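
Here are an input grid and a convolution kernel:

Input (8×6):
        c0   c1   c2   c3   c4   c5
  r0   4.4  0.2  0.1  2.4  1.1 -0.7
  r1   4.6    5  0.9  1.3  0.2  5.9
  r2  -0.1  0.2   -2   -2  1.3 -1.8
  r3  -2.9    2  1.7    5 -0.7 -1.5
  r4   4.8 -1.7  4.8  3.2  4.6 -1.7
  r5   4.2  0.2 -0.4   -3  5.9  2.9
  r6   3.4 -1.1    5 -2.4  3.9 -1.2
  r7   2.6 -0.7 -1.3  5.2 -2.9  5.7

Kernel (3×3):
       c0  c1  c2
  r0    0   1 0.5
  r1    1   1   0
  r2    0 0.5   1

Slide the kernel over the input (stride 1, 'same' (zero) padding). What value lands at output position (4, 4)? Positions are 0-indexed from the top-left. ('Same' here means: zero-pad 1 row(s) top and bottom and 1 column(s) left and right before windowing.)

12.2

The receptive field on the zero-padded input at this output position is [5 -0.7 -1.5 / 3.2 4.6 -1.7 / -3 5.9 2.9]. Elementwise product with the kernel and sum: -0.7·1 + -1.5·0.5 + 3.2·1 + 4.6·1 + 5.9·0.5 + 2.9·1.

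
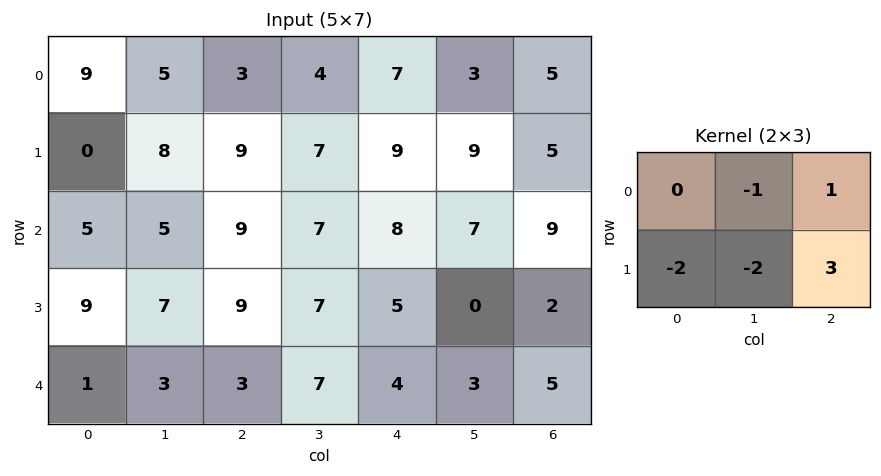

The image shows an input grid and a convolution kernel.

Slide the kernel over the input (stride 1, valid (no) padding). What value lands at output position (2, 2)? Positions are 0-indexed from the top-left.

-16

The receptive field on the input at this output position is [9 7 8 / 9 7 5]. Elementwise product with the kernel and sum: 7·-1 + 8·1 + 9·-2 + 7·-2 + 5·3.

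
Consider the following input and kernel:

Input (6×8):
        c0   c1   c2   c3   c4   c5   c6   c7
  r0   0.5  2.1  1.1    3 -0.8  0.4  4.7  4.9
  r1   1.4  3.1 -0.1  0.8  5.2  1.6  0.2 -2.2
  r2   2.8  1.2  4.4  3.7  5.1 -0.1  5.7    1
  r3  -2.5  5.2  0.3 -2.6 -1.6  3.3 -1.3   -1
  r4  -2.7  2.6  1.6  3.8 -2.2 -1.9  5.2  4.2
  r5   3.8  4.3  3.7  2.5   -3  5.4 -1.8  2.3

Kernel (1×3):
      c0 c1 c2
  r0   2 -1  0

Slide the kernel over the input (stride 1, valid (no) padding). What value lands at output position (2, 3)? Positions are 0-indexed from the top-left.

2.3

The receptive field on the input at this output position is [3.7 5.1 -0.1]. Elementwise product with the kernel and sum: 3.7·2 + 5.1·-1.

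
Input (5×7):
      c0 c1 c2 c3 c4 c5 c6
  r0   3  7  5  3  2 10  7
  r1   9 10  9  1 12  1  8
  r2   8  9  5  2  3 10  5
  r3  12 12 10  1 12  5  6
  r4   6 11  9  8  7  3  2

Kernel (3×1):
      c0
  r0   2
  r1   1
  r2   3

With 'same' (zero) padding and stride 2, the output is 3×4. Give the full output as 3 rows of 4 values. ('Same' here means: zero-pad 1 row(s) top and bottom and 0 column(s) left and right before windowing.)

Output[0,0]: The receptive field on the zero-padded input at this output position is [0 / 3 / 9]. Elementwise product with the kernel and sum: 0·2 + 3·1 + 9·3.

30 32 38 31
62 53 63 39
30 29 31 14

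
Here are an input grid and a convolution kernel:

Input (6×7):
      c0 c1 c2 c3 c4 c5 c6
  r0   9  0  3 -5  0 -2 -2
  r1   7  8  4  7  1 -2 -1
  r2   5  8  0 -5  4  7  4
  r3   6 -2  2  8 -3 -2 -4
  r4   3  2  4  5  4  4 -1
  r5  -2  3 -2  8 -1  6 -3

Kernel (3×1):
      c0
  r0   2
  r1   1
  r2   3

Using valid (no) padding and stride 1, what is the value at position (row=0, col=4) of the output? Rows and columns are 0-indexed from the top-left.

13

The receptive field on the input at this output position is [0 / 1 / 4]. Elementwise product with the kernel and sum: 0·2 + 1·1 + 4·3.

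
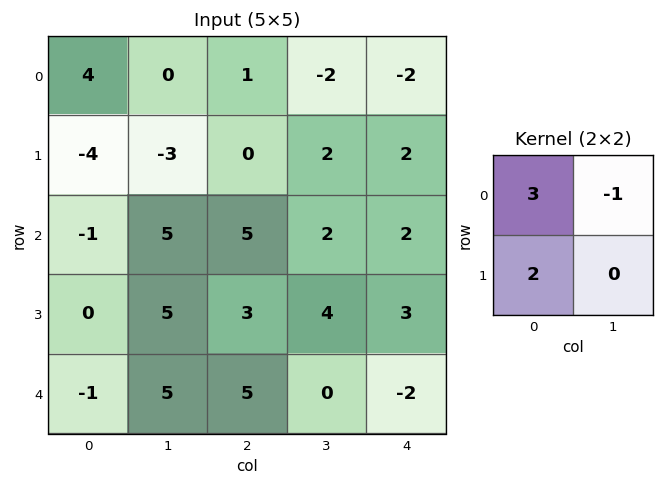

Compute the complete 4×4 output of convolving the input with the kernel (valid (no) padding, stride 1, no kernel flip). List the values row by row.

4 -7 5 0
-11 1 8 8
-8 20 19 12
-7 22 15 9

Output[0,0]: The receptive field on the input at this output position is [4 0 / -4 -3]. Elementwise product with the kernel and sum: 4·3 + 0·-1 + -4·2.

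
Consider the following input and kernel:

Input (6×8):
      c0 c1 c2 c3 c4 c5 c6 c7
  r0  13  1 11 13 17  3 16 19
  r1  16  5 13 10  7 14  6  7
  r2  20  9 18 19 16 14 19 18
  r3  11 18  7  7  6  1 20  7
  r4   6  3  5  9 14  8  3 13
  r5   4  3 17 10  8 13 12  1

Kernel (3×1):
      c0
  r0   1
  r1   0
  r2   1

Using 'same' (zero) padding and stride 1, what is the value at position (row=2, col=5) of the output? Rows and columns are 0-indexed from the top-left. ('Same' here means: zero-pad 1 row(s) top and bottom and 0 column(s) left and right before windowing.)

The receptive field on the zero-padded input at this output position is [14 / 14 / 1]. Elementwise product with the kernel and sum: 14·1 + 1·1.

15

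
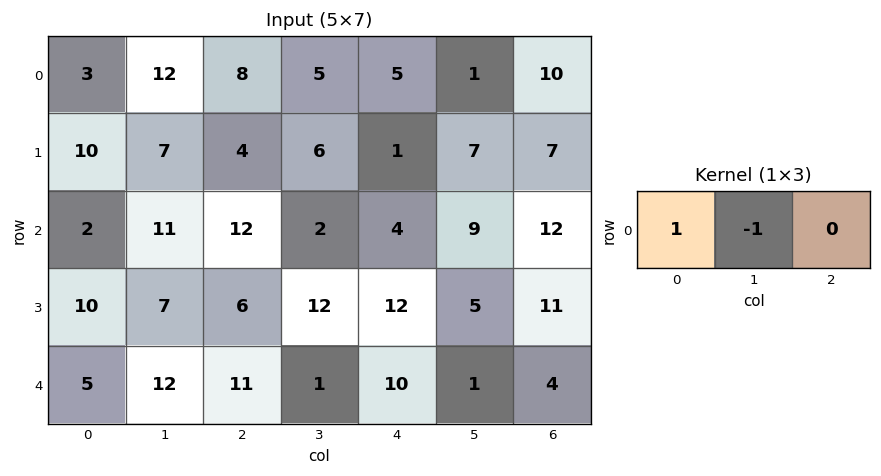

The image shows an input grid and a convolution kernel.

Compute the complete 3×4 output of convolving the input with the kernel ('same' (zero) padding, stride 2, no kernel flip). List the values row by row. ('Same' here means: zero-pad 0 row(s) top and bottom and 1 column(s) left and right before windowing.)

Output[0,0]: The receptive field on the zero-padded input at this output position is [0 3 12]. Elementwise product with the kernel and sum: 0·1 + 3·-1.
Output[0,1]: The receptive field on the zero-padded input at this output position is [12 8 5]. Elementwise product with the kernel and sum: 12·1 + 8·-1.

-3 4 0 -9
-2 -1 -2 -3
-5 1 -9 -3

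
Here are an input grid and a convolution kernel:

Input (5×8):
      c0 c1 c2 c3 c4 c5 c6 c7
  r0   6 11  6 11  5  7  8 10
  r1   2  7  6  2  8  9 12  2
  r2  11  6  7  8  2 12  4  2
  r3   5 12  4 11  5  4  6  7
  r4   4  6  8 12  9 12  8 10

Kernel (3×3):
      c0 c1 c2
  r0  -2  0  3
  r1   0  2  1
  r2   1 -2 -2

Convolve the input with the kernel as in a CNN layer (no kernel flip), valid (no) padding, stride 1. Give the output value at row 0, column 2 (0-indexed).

2

The receptive field on the input at this output position is [6 11 5 / 6 2 8 / 7 8 2]. Elementwise product with the kernel and sum: 6·-2 + 5·3 + 2·2 + 8·1 + 7·1 + 8·-2 + 2·-2.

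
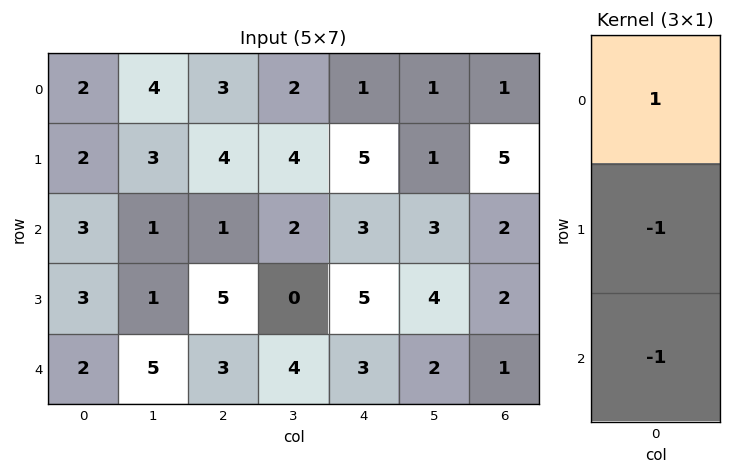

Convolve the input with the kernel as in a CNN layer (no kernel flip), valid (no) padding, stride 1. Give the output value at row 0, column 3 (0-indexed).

-4

The receptive field on the input at this output position is [2 / 4 / 2]. Elementwise product with the kernel and sum: 2·1 + 4·-1 + 2·-1.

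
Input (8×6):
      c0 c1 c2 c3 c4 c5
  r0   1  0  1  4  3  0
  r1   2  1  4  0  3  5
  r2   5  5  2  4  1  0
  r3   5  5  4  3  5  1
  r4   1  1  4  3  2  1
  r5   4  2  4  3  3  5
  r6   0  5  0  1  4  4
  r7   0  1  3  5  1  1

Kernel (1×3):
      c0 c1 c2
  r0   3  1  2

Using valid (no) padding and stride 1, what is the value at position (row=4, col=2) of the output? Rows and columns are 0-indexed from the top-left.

The receptive field on the input at this output position is [4 3 2]. Elementwise product with the kernel and sum: 4·3 + 3·1 + 2·2.

19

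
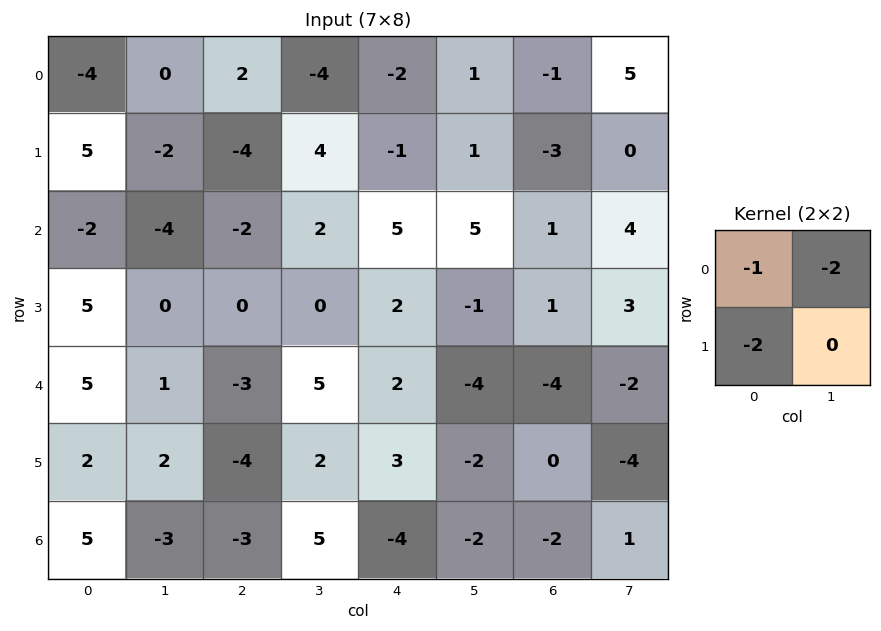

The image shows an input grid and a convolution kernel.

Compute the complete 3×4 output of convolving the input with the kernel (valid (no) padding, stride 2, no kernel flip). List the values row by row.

-6 14 2 -3
0 -2 -19 -11
-11 1 0 8

Output[0,0]: The receptive field on the input at this output position is [-4 0 / 5 -2]. Elementwise product with the kernel and sum: -4·-1 + 0·-2 + 5·-2.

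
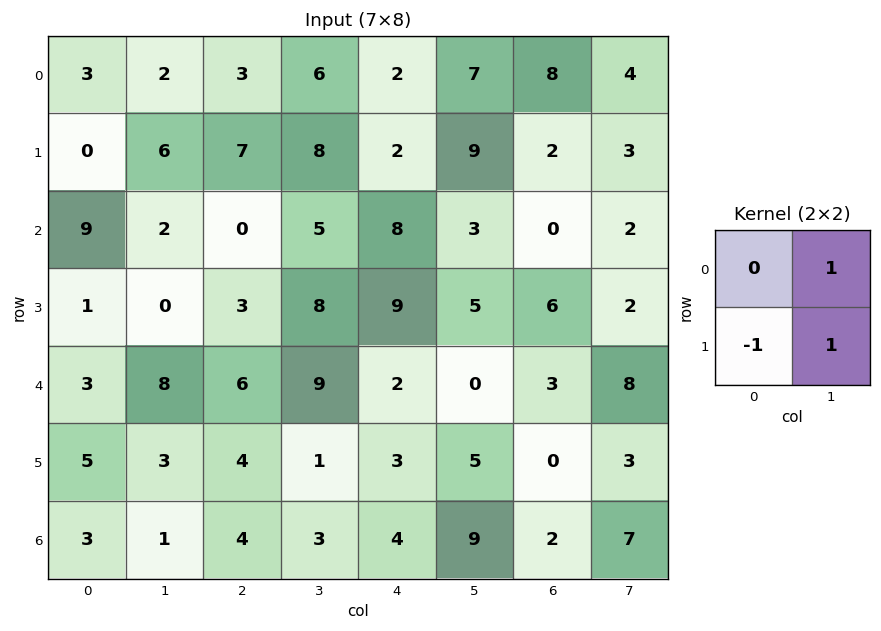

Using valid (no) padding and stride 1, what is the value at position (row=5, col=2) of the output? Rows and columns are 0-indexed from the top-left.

0

The receptive field on the input at this output position is [4 1 / 4 3]. Elementwise product with the kernel and sum: 1·1 + 4·-1 + 3·1.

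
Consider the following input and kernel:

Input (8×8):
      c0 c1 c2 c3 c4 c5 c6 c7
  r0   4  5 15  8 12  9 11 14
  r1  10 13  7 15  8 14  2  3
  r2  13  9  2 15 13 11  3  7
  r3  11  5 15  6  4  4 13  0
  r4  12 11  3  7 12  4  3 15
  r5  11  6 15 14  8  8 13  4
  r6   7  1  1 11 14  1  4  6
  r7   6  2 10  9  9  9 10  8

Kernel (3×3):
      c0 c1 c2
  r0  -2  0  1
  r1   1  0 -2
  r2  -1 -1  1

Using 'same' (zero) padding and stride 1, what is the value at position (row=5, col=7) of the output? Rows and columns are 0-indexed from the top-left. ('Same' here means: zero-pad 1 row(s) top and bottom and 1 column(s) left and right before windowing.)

-3

The receptive field on the zero-padded input at this output position is [3 15 0 / 13 4 0 / 4 6 0]. Elementwise product with the kernel and sum: 3·-2 + 0·1 + 13·1 + 0·-2 + 4·-1 + 6·-1 + 0·1.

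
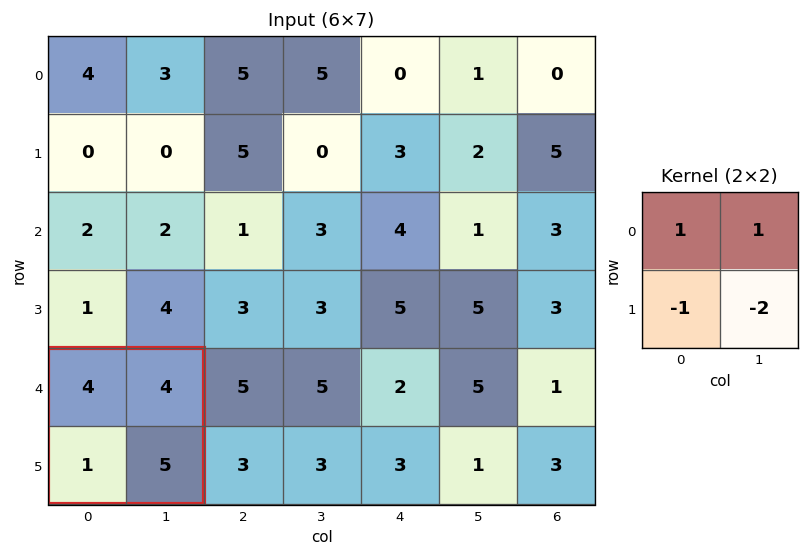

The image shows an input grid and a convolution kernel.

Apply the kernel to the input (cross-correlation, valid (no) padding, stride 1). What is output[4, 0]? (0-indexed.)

-3

The receptive field on the input at this output position is [4 4 / 1 5]. Elementwise product with the kernel and sum: 4·1 + 4·1 + 1·-1 + 5·-2.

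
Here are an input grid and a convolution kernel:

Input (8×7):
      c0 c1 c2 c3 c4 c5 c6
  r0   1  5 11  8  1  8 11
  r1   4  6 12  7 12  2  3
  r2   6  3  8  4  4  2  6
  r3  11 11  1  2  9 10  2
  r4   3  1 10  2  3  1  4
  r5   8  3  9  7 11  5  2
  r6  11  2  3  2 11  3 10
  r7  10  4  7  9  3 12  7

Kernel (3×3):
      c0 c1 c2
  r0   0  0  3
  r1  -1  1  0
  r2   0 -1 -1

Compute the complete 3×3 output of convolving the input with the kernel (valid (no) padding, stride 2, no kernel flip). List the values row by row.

Output[0,0]: The receptive field on the input at this output position is [1 5 11 / 4 6 12 / 6 3 8]. Elementwise product with the kernel and sum: 11·3 + 4·-1 + 6·1 + 3·-1 + 8·-1.
Output[0,1]: The receptive field on the input at this output position is [11 8 1 / 12 7 12 / 8 4 4]. Elementwise product with the kernel and sum: 1·3 + 12·-1 + 7·1 + 4·-1 + 4·-1.

24 -10 15
13 8 14
20 -6 -7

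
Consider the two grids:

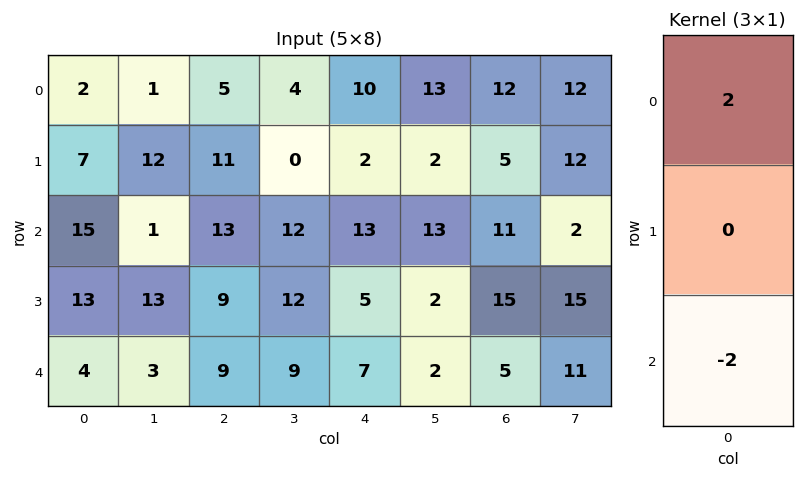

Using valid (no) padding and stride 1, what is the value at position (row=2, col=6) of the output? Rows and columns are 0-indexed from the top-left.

The receptive field on the input at this output position is [11 / 15 / 5]. Elementwise product with the kernel and sum: 11·2 + 5·-2.

12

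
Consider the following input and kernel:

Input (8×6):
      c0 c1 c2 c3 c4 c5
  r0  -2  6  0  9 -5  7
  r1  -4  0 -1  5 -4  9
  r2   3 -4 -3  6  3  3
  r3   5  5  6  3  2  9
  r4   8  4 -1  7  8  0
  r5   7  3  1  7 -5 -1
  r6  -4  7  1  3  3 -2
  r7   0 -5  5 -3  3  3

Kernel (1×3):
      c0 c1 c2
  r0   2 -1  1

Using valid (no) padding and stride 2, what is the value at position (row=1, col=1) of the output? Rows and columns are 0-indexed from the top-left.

The receptive field on the input at this output position is [-3 6 3]. Elementwise product with the kernel and sum: -3·2 + 6·-1 + 3·1.

-9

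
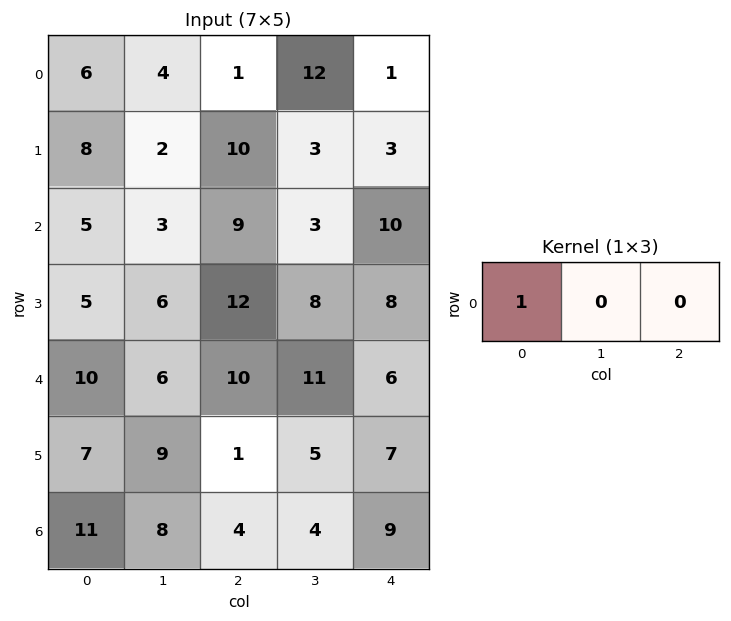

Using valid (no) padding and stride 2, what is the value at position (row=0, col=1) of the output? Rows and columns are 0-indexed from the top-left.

1

The receptive field on the input at this output position is [1 12 1]. Elementwise product with the kernel and sum: 1·1.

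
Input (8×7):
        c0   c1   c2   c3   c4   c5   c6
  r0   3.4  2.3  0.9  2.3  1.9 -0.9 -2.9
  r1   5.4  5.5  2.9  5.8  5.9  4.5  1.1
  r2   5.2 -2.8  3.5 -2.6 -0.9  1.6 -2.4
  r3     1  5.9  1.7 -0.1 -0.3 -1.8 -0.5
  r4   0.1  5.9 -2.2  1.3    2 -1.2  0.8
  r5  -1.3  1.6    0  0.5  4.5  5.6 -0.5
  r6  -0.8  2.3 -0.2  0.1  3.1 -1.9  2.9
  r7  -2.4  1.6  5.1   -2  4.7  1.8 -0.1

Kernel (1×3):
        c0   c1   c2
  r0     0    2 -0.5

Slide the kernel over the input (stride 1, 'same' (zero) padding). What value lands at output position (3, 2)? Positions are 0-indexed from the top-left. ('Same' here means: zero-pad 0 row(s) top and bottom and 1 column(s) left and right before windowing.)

The receptive field on the zero-padded input at this output position is [5.9 1.7 -0.1]. Elementwise product with the kernel and sum: 1.7·2 + -0.1·-0.5.

3.45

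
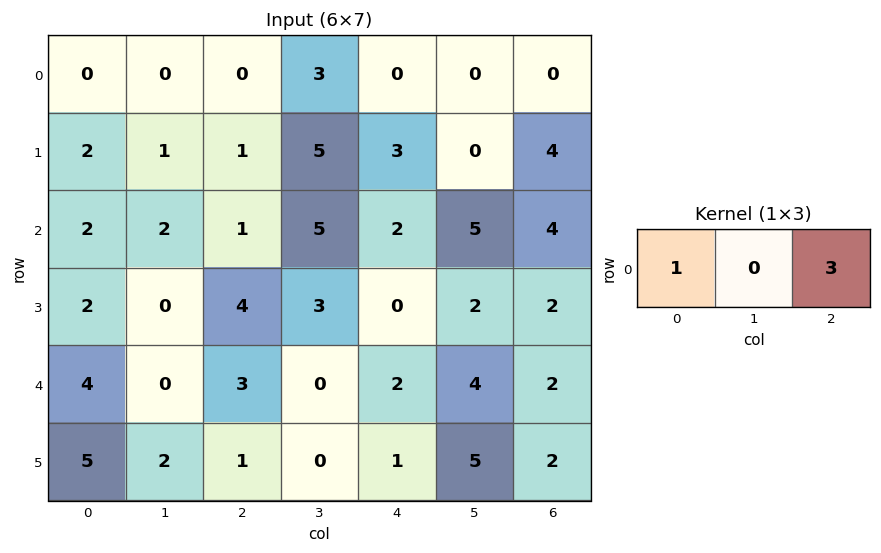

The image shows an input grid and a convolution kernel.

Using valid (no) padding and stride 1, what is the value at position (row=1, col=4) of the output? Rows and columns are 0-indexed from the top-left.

The receptive field on the input at this output position is [3 0 4]. Elementwise product with the kernel and sum: 3·1 + 4·3.

15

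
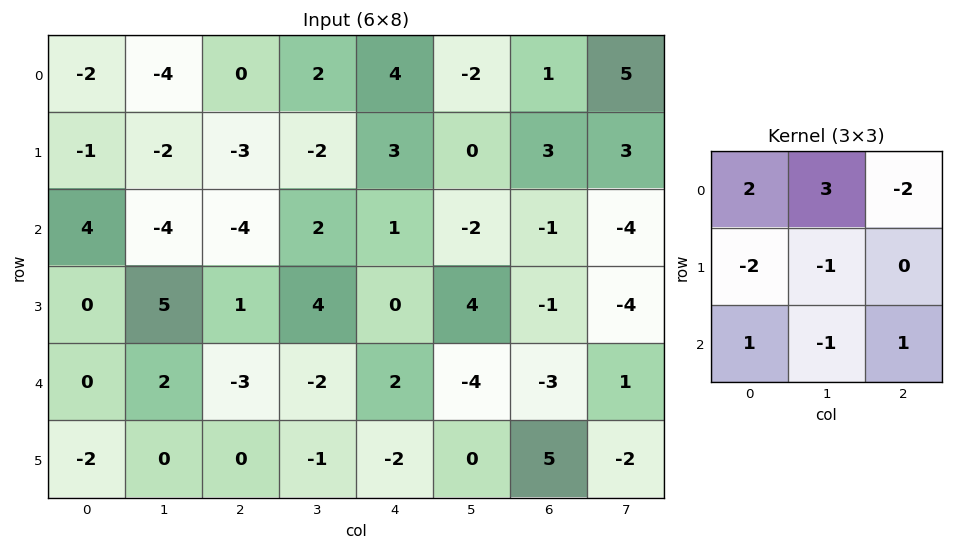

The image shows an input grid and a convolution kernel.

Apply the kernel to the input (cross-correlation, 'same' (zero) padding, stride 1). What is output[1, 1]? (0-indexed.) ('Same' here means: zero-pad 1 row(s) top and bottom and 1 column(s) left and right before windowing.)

-8

The receptive field on the zero-padded input at this output position is [-2 -4 0 / -1 -2 -3 / 4 -4 -4]. Elementwise product with the kernel and sum: -2·2 + -4·3 + 0·-2 + -1·-2 + -2·-1 + 4·1 + -4·-1 + -4·1.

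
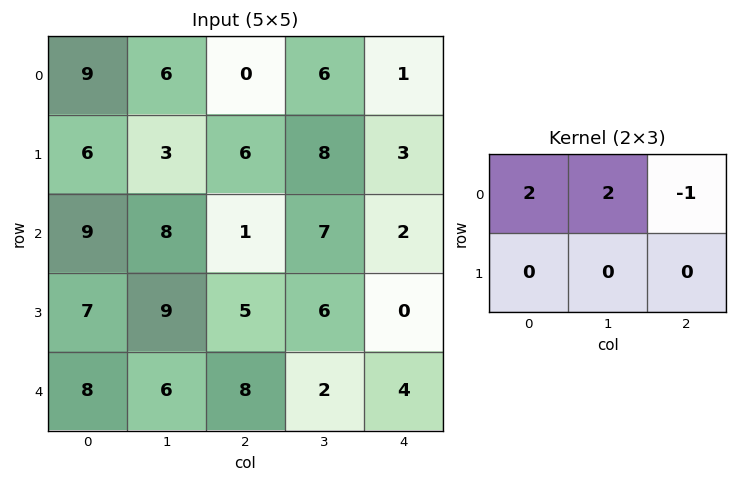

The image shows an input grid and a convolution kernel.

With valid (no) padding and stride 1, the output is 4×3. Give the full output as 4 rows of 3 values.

30 6 11
12 10 25
33 11 14
27 22 22

Output[0,0]: The receptive field on the input at this output position is [9 6 0 / 6 3 6]. Elementwise product with the kernel and sum: 9·2 + 6·2 + 0·-1.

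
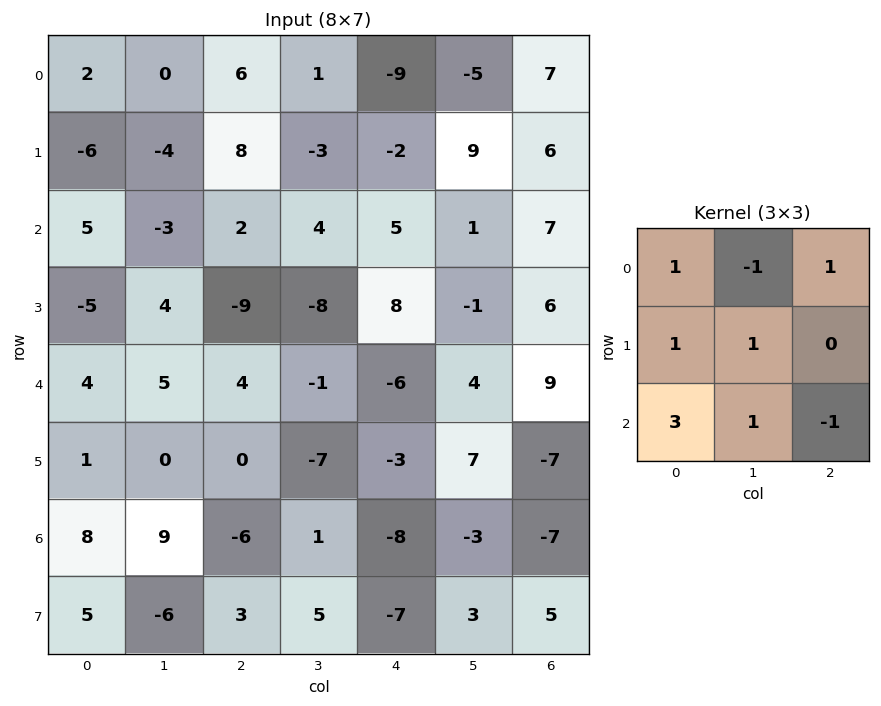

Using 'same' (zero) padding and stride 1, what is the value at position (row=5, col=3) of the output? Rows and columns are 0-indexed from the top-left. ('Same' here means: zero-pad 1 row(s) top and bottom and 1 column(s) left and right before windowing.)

-17

The receptive field on the zero-padded input at this output position is [4 -1 -6 / 0 -7 -3 / -6 1 -8]. Elementwise product with the kernel and sum: 4·1 + -1·-1 + -6·1 + 0·1 + -7·1 + -6·3 + 1·1 + -8·-1.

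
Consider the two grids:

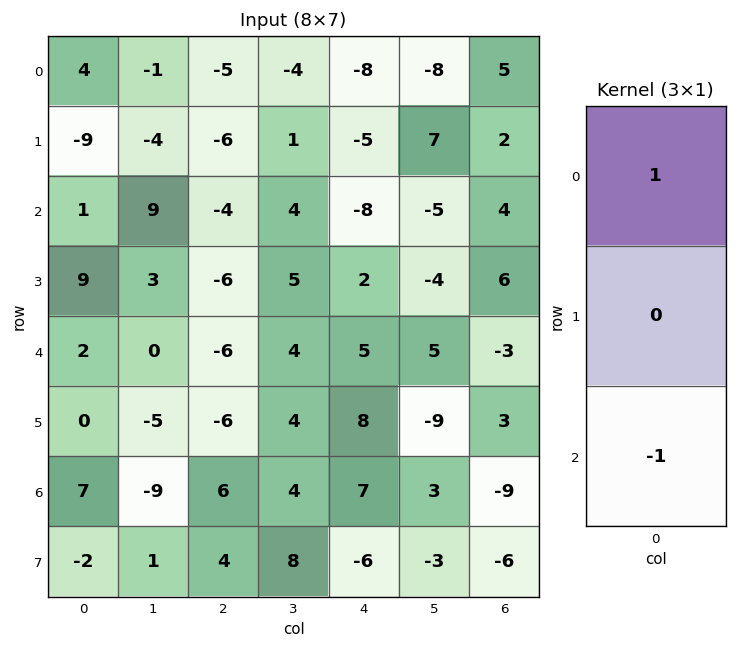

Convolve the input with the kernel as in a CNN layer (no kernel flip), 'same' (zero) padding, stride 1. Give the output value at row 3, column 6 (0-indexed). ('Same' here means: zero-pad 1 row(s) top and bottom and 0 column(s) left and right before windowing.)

The receptive field on the zero-padded input at this output position is [4 / 6 / -3]. Elementwise product with the kernel and sum: 4·1 + -3·-1.

7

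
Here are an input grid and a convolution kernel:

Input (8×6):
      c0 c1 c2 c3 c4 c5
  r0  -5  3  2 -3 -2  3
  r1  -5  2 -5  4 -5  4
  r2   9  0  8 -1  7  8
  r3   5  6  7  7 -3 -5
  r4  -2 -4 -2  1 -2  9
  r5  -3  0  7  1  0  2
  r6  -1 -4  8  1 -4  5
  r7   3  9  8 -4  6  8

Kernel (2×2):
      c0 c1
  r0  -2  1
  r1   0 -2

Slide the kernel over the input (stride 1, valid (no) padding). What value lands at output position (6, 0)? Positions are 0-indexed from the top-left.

-20

The receptive field on the input at this output position is [-1 -4 / 3 9]. Elementwise product with the kernel and sum: -1·-2 + -4·1 + 9·-2.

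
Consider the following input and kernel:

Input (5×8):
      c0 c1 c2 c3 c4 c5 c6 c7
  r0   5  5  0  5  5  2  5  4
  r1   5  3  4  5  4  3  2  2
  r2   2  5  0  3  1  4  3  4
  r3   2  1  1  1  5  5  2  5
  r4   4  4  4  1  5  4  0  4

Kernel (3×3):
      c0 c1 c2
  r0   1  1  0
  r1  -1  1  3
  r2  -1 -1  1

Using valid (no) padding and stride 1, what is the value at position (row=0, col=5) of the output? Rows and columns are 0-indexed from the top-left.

The receptive field on the input at this output position is [2 5 4 / 3 2 2 / 4 3 4]. Elementwise product with the kernel and sum: 2·1 + 5·1 + 3·-1 + 2·1 + 2·3 + 4·-1 + 3·-1 + 4·1.

9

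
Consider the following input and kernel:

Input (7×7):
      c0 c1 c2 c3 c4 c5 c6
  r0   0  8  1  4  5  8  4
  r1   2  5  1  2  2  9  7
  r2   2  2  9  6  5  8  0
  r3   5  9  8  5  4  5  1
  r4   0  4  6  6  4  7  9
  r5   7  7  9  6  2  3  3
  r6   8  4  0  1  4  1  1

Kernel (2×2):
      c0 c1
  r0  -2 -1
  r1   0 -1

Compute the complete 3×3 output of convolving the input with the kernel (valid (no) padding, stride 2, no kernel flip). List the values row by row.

-13 -8 -27
-15 -29 -23
-11 -24 -18

Output[0,0]: The receptive field on the input at this output position is [0 8 / 2 5]. Elementwise product with the kernel and sum: 0·-2 + 8·-1 + 5·-1.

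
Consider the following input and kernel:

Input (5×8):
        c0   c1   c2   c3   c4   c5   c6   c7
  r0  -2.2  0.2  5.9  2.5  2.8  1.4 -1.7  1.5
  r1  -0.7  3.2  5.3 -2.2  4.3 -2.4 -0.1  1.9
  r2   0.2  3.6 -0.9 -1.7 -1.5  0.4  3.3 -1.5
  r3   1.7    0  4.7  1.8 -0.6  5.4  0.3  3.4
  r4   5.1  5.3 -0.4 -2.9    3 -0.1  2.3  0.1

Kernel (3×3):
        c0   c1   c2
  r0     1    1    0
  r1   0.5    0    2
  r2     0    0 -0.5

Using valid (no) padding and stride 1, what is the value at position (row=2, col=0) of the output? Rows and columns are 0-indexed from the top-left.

The receptive field on the input at this output position is [0.2 3.6 -0.9 / 1.7 0 4.7 / 5.1 5.3 -0.4]. Elementwise product with the kernel and sum: 0.2·1 + 3.6·1 + 1.7·0.5 + 4.7·2 + -0.4·-0.5.

14.25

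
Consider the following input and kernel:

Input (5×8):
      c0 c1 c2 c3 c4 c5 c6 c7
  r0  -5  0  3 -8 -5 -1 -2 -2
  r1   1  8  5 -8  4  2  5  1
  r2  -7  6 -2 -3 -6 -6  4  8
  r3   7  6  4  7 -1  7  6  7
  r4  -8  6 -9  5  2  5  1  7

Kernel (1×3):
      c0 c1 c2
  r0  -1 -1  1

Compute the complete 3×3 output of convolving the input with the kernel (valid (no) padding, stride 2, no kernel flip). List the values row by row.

Output[0,0]: The receptive field on the input at this output position is [-5 0 3]. Elementwise product with the kernel and sum: -5·-1 + 0·-1 + 3·1.

8 0 4
-1 -1 16
-7 6 -6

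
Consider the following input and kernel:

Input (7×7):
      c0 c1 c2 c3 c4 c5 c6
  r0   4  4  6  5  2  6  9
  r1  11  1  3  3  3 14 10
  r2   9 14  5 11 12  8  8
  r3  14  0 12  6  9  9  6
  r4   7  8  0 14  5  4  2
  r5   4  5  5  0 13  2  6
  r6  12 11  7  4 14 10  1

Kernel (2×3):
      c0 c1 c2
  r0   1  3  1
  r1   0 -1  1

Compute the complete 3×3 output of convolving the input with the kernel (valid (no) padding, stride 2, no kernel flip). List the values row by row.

Output[0,0]: The receptive field on the input at this output position is [4 4 6 / 11 1 3]. Elementwise product with the kernel and sum: 4·1 + 4·3 + 6·1 + 1·-1 + 3·1.

24 23 25
68 53 41
31 60 23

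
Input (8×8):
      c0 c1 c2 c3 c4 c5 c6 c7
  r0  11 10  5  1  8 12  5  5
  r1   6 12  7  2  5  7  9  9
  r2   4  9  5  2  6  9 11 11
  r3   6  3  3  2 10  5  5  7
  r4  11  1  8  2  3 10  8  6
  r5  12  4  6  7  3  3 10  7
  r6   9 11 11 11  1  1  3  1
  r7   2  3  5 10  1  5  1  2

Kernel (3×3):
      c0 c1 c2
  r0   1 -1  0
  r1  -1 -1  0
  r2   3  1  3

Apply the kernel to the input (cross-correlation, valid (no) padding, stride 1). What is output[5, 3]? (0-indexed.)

The receptive field on the input at this output position is [7 3 3 / 11 1 1 / 10 1 5]. Elementwise product with the kernel and sum: 7·1 + 3·-1 + 11·-1 + 1·-1 + 10·3 + 1·1 + 5·3.

38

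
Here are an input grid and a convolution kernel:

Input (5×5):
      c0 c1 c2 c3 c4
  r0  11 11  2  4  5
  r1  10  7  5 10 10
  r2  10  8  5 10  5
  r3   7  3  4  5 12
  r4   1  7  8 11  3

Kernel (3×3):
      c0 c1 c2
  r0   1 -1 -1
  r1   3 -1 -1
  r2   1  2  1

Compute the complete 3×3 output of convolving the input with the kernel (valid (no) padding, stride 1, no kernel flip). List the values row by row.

Output[0,0]: The receptive field on the input at this output position is [11 11 2 / 10 7 5 / 10 8 5]. Elementwise product with the kernel and sum: 11·1 + 11·-1 + 2·-1 + 10·3 + 7·-1 + 5·-1 + 10·1 + 8·2 + 5·1.

47 39 18
32 17 11
34 27 18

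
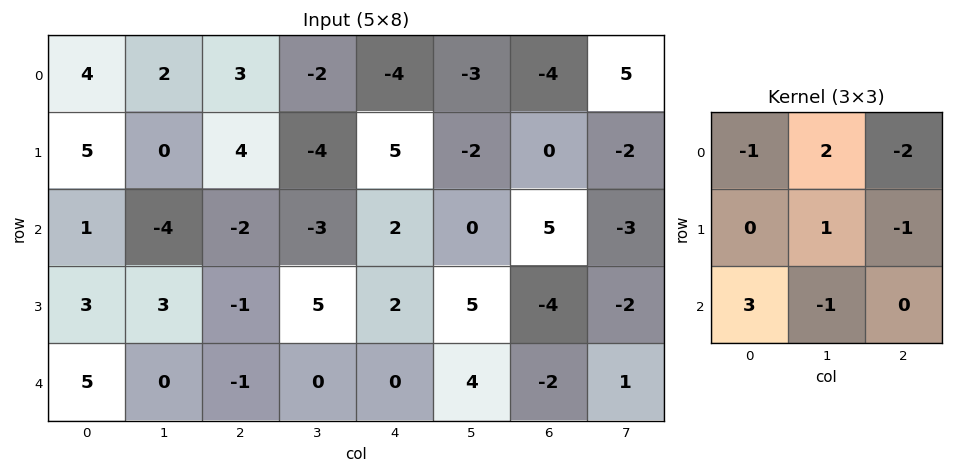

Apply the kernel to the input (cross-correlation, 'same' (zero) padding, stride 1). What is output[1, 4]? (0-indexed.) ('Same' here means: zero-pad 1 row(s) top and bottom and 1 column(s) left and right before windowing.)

The receptive field on the zero-padded input at this output position is [-2 -4 -3 / -4 5 -2 / -3 2 0]. Elementwise product with the kernel and sum: -2·-1 + -4·2 + -3·-2 + 5·1 + -2·-1 + -3·3 + 2·-1.

-4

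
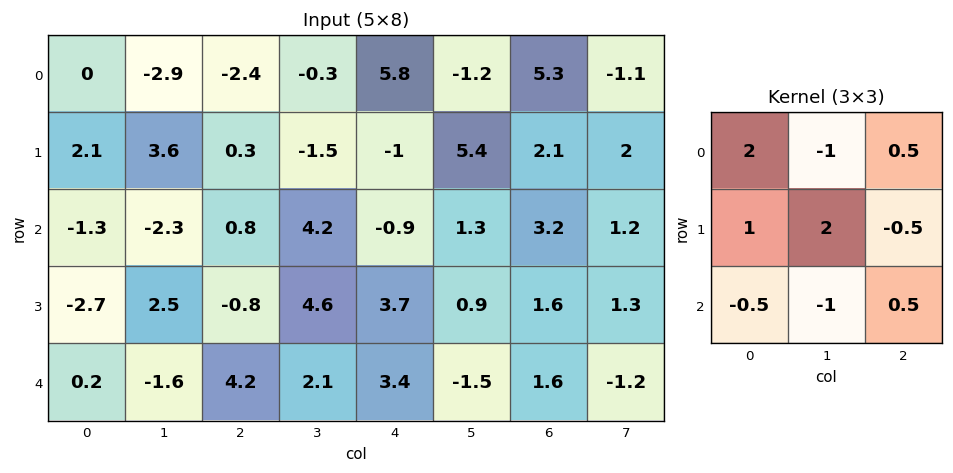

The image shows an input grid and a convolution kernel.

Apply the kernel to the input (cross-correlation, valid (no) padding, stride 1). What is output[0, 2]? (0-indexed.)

-8.85

The receptive field on the input at this output position is [-2.4 -0.3 5.8 / 0.3 -1.5 -1 / 0.8 4.2 -0.9]. Elementwise product with the kernel and sum: -2.4·2 + -0.3·-1 + 5.8·0.5 + 0.3·1 + -1.5·2 + -1·-0.5 + 0.8·-0.5 + 4.2·-1 + -0.9·0.5.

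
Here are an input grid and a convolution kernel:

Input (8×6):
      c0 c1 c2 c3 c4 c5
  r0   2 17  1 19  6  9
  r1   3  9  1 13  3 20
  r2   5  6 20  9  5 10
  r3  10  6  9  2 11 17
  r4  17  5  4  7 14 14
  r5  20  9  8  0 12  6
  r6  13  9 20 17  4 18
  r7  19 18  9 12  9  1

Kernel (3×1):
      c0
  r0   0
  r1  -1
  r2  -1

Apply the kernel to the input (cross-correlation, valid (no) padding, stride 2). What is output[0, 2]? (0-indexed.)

The receptive field on the input at this output position is [6 / 3 / 5]. Elementwise product with the kernel and sum: 3·-1 + 5·-1.

-8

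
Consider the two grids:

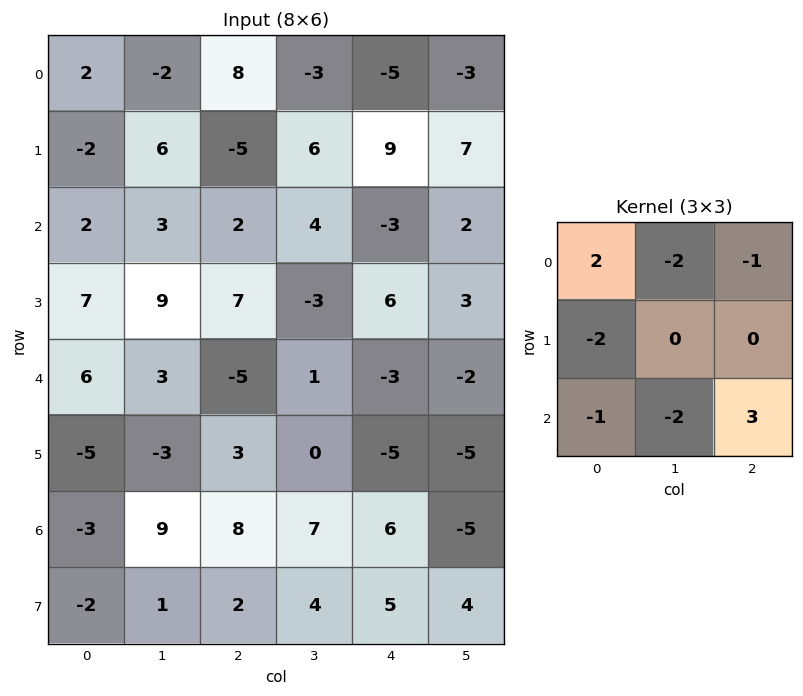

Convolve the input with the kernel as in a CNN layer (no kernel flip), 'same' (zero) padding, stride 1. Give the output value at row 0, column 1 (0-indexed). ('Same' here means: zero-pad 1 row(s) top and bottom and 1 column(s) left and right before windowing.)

The receptive field on the zero-padded input at this output position is [0 0 0 / 2 -2 8 / -2 6 -5]. Elementwise product with the kernel and sum: 0·2 + 0·-2 + 0·-1 + 2·-2 + -2·-1 + 6·-2 + -5·3.

-29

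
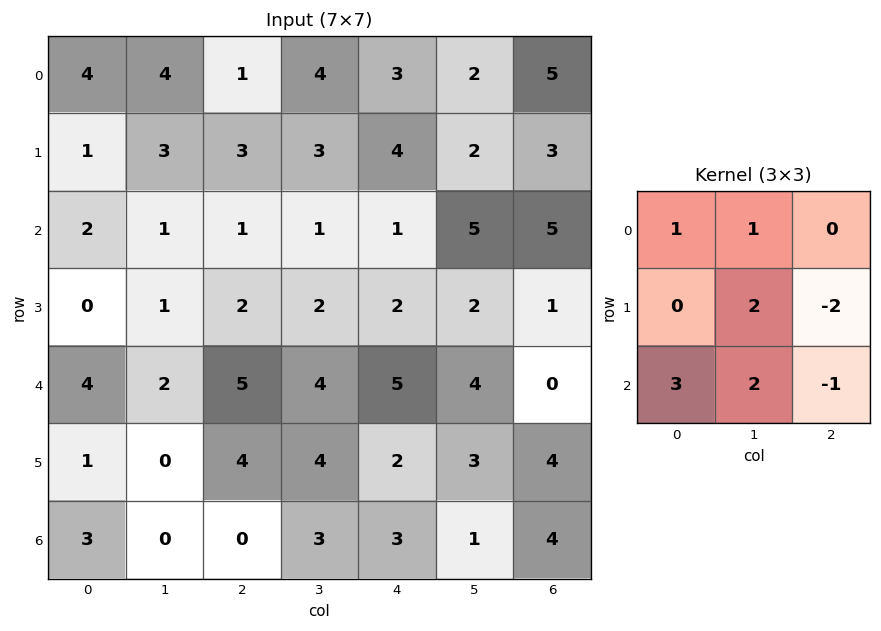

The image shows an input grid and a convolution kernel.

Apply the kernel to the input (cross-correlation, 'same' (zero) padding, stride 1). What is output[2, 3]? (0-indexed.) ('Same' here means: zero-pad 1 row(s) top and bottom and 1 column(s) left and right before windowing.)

14

The receptive field on the zero-padded input at this output position is [3 3 4 / 1 1 1 / 2 2 2]. Elementwise product with the kernel and sum: 3·1 + 3·1 + 1·2 + 1·-2 + 2·3 + 2·2 + 2·-1.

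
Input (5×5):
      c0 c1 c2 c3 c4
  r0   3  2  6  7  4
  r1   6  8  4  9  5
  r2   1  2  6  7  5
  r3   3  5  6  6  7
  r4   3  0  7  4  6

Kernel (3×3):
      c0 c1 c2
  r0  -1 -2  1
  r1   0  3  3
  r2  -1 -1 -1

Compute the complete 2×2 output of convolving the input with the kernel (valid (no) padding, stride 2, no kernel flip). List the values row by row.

26 8
24 7

Output[0,0]: The receptive field on the input at this output position is [3 2 6 / 6 8 4 / 1 2 6]. Elementwise product with the kernel and sum: 3·-1 + 2·-2 + 6·1 + 8·3 + 4·3 + 1·-1 + 2·-1 + 6·-1.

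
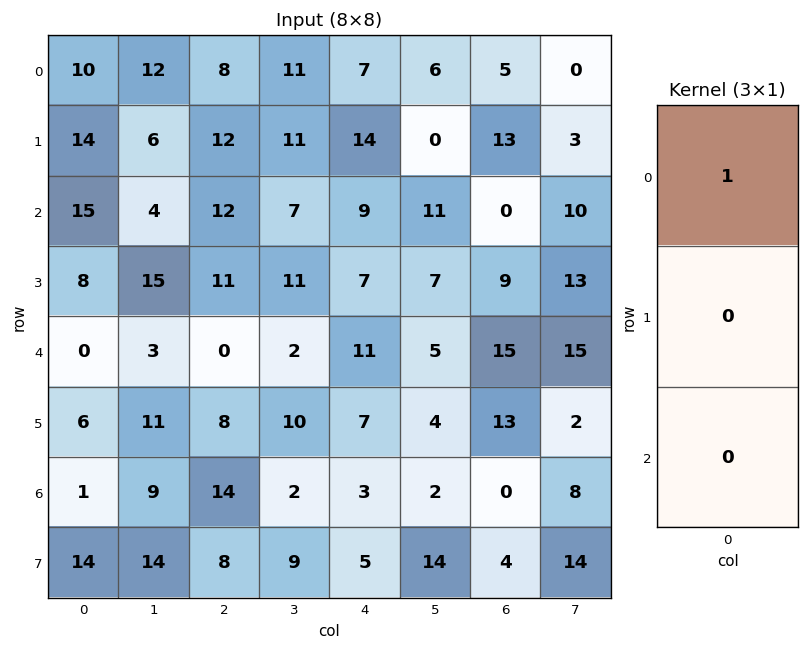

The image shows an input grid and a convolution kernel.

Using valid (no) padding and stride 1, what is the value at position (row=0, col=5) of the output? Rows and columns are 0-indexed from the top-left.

The receptive field on the input at this output position is [6 / 0 / 11]. Elementwise product with the kernel and sum: 6·1.

6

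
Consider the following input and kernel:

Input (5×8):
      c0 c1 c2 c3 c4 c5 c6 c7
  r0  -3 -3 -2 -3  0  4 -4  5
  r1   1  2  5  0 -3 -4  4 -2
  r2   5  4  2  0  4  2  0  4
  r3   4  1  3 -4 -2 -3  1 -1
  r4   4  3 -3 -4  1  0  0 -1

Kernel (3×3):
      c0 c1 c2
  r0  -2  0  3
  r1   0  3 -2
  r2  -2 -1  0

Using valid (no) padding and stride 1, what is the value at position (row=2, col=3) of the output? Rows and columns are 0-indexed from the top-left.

13

The receptive field on the input at this output position is [0 4 2 / -4 -2 -3 / -4 1 0]. Elementwise product with the kernel and sum: 0·-2 + 2·3 + -2·3 + -3·-2 + -4·-2 + 1·-1.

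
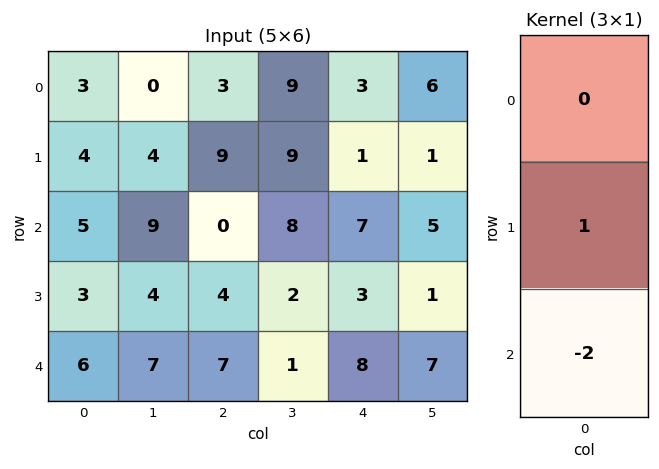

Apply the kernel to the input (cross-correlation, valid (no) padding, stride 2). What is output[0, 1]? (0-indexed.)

The receptive field on the input at this output position is [3 / 9 / 0]. Elementwise product with the kernel and sum: 9·1 + 0·-2.

9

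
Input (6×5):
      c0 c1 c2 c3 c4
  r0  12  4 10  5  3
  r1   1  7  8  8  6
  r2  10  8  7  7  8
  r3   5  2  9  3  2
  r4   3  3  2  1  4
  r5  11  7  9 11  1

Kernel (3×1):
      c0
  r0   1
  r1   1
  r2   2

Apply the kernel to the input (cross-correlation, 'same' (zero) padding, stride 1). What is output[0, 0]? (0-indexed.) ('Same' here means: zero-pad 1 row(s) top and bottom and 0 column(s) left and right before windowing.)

14

The receptive field on the zero-padded input at this output position is [0 / 12 / 1]. Elementwise product with the kernel and sum: 0·1 + 12·1 + 1·2.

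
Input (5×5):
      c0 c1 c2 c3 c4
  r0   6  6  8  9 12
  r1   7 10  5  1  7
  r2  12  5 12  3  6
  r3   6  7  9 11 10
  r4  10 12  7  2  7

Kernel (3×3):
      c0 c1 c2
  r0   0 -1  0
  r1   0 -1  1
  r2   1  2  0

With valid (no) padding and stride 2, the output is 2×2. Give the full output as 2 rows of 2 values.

Output[0,0]: The receptive field on the input at this output position is [6 6 8 / 7 10 5 / 12 5 12]. Elementwise product with the kernel and sum: 6·-1 + 10·-1 + 5·1 + 12·1 + 5·2.
Output[0,1]: The receptive field on the input at this output position is [8 9 12 / 5 1 7 / 12 3 6]. Elementwise product with the kernel and sum: 9·-1 + 1·-1 + 7·1 + 12·1 + 3·2.

11 15
31 7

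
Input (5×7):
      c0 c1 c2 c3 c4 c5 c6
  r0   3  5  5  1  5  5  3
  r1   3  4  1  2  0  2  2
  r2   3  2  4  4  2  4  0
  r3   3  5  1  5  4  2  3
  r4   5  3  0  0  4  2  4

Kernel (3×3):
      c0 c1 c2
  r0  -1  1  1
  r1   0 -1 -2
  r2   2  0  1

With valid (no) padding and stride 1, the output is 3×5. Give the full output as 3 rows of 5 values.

11 4 9 17 1
-1 2 -1 2 11
6 1 -7 -4 6

Output[0,0]: The receptive field on the input at this output position is [3 5 5 / 3 4 1 / 3 2 4]. Elementwise product with the kernel and sum: 3·-1 + 5·1 + 5·1 + 4·-1 + 1·-2 + 3·2 + 4·1.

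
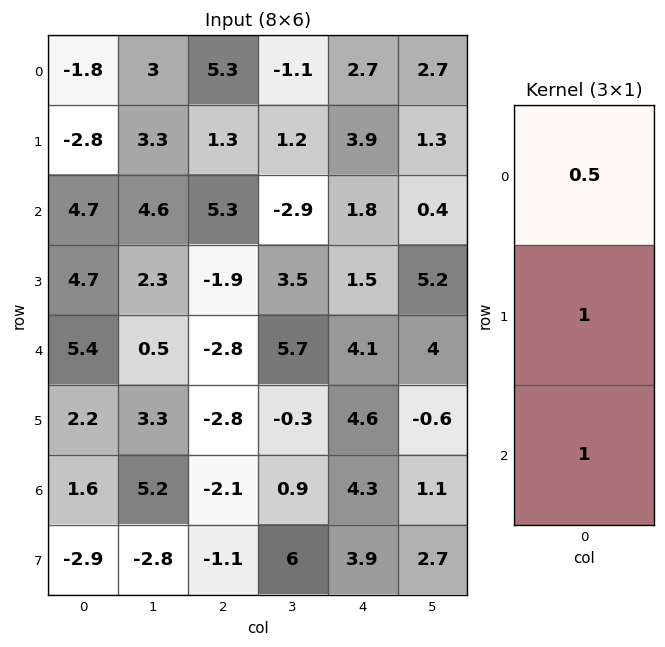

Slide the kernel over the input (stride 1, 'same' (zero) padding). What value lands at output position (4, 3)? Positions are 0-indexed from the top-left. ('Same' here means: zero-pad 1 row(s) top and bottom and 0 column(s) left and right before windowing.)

7.15

The receptive field on the zero-padded input at this output position is [3.5 / 5.7 / -0.3]. Elementwise product with the kernel and sum: 3.5·0.5 + 5.7·1 + -0.3·1.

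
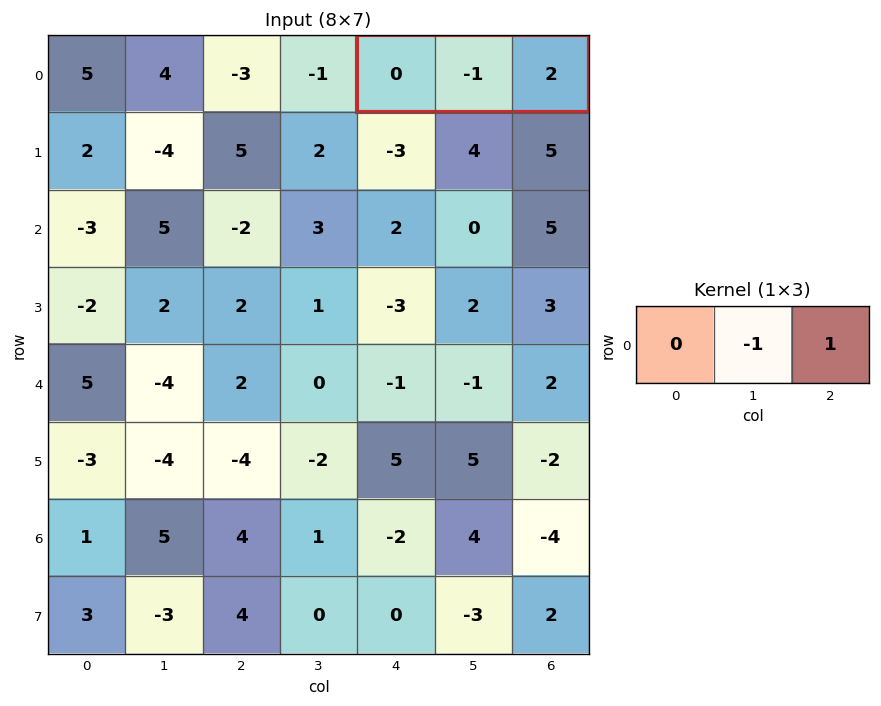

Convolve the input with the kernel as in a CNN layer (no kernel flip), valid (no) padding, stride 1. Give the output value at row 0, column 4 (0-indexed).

The receptive field on the input at this output position is [0 -1 2]. Elementwise product with the kernel and sum: -1·-1 + 2·1.

3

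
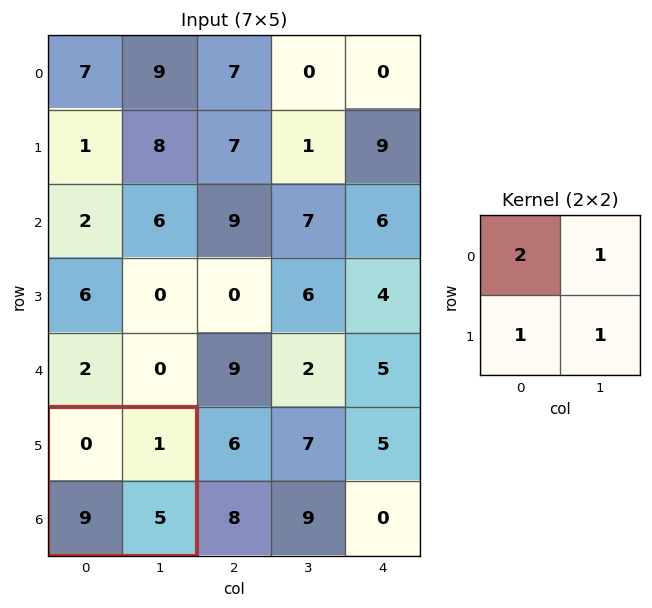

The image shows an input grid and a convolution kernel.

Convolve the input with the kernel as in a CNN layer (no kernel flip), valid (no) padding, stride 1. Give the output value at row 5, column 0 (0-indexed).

15

The receptive field on the input at this output position is [0 1 / 9 5]. Elementwise product with the kernel and sum: 0·2 + 1·1 + 9·1 + 5·1.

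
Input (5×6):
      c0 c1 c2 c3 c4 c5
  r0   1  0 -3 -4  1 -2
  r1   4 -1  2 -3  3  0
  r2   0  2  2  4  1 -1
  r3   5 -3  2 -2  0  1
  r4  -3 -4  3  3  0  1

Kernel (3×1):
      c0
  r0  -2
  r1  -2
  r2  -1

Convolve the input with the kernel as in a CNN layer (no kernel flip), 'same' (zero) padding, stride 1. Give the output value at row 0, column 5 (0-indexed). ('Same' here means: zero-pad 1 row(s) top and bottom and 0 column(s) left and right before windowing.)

The receptive field on the zero-padded input at this output position is [0 / -2 / 0]. Elementwise product with the kernel and sum: 0·-2 + -2·-2 + 0·-1.

4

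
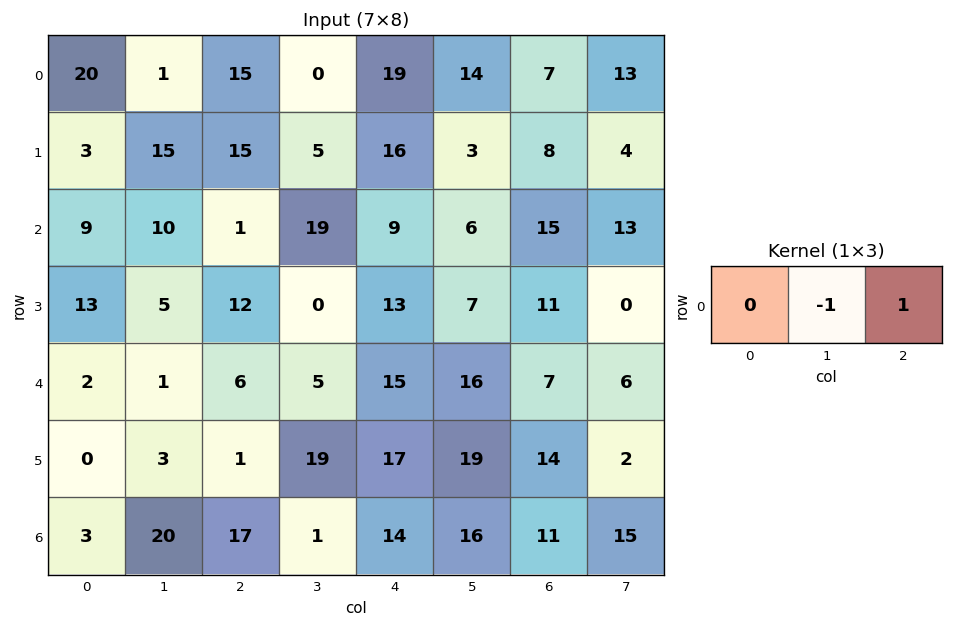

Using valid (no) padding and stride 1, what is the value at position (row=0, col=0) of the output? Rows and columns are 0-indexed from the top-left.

The receptive field on the input at this output position is [20 1 15]. Elementwise product with the kernel and sum: 1·-1 + 15·1.

14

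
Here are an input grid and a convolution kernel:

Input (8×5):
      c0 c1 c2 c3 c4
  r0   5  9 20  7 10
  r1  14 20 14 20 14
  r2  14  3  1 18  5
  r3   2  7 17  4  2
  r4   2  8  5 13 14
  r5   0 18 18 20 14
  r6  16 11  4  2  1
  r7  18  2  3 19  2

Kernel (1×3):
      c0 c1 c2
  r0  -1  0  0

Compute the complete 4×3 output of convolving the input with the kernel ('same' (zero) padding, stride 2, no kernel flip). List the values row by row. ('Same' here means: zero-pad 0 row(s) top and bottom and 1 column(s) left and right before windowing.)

0 -9 -7
0 -3 -18
0 -8 -13
0 -11 -2

Output[0,0]: The receptive field on the zero-padded input at this output position is [0 5 9]. Elementwise product with the kernel and sum: 0·-1.
Output[0,1]: The receptive field on the zero-padded input at this output position is [9 20 7]. Elementwise product with the kernel and sum: 9·-1.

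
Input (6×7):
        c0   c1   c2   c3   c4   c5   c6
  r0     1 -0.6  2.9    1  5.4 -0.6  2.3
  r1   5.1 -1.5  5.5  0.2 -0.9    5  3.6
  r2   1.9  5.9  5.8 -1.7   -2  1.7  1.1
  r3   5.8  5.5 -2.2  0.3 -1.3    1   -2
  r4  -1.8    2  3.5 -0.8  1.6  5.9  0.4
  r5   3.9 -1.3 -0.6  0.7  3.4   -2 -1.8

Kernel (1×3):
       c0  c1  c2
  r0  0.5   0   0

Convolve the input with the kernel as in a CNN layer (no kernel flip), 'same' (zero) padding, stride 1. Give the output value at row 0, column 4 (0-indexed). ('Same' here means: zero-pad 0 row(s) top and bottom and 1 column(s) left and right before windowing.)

0.5

The receptive field on the zero-padded input at this output position is [1 5.4 -0.6]. Elementwise product with the kernel and sum: 1·0.5.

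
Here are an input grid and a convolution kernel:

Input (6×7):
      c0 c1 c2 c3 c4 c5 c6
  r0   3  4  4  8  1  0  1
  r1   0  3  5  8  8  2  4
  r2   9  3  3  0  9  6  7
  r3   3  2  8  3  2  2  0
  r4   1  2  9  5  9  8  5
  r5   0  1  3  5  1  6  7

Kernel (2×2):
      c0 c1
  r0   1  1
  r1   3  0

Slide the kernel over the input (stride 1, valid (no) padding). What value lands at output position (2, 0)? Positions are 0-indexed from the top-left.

21

The receptive field on the input at this output position is [9 3 / 3 2]. Elementwise product with the kernel and sum: 9·1 + 3·1 + 3·3.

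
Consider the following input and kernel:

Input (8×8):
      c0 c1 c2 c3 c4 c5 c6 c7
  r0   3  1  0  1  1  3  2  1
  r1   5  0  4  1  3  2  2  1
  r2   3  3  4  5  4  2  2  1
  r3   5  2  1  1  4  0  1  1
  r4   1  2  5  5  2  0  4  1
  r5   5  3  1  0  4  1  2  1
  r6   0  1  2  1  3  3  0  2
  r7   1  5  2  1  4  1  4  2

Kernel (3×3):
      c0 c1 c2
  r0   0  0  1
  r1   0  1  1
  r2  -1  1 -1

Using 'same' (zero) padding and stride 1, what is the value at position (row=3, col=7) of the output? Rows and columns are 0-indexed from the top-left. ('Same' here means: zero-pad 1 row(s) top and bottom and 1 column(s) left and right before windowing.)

The receptive field on the zero-padded input at this output position is [2 1 0 / 1 1 0 / 4 1 0]. Elementwise product with the kernel and sum: 0·1 + 1·1 + 0·1 + 4·-1 + 1·1 + 0·-1.

-2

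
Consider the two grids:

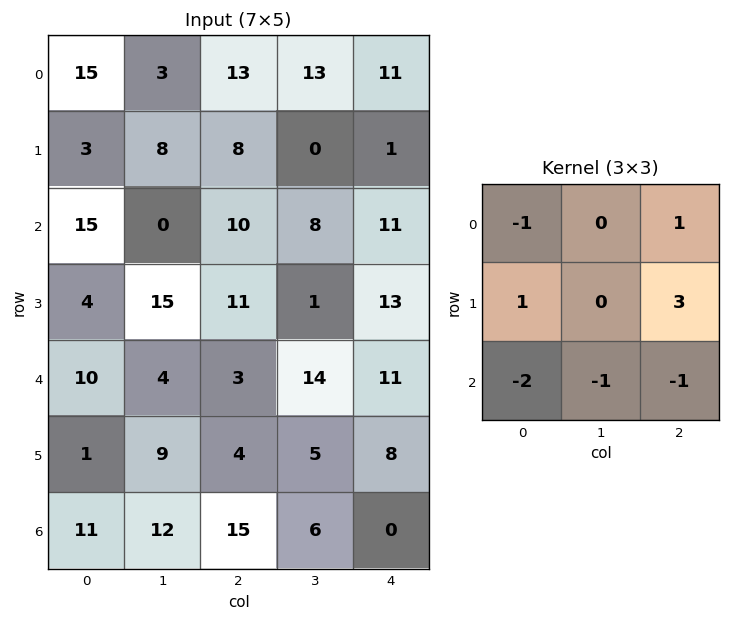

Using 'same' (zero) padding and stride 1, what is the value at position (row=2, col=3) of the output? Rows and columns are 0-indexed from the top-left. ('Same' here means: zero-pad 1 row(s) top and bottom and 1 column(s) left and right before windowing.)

The receptive field on the zero-padded input at this output position is [8 0 1 / 10 8 11 / 11 1 13]. Elementwise product with the kernel and sum: 8·-1 + 1·1 + 10·1 + 11·3 + 11·-2 + 1·-1 + 13·-1.

0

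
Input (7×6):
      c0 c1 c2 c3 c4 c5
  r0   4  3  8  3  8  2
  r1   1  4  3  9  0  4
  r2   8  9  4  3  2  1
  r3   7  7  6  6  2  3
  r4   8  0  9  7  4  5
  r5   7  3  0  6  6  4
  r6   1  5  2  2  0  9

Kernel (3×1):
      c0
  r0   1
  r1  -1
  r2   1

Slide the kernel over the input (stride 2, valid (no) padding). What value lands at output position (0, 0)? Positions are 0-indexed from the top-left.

11

The receptive field on the input at this output position is [4 / 1 / 8]. Elementwise product with the kernel and sum: 4·1 + 1·-1 + 8·1.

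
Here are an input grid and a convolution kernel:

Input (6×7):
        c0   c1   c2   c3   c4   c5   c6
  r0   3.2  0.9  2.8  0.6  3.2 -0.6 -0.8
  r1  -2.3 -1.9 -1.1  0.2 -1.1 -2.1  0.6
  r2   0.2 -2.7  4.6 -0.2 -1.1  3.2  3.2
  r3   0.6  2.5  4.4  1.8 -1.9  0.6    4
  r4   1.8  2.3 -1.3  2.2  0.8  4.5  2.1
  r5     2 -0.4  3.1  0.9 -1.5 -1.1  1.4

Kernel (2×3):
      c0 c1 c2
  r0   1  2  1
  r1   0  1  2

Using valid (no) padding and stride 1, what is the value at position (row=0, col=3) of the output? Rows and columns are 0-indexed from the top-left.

The receptive field on the input at this output position is [0.6 3.2 -0.6 / 0.2 -1.1 -2.1]. Elementwise product with the kernel and sum: 0.6·1 + 3.2·2 + -0.6·1 + -1.1·1 + -2.1·2.

1.1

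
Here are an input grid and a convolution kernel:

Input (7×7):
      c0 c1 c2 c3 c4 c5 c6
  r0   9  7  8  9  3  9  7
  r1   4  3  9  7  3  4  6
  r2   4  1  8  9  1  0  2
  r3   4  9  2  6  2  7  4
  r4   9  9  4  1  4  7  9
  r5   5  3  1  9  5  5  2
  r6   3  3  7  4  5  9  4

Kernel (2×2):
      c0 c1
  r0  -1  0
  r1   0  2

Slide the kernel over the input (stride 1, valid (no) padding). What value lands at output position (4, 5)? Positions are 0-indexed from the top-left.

The receptive field on the input at this output position is [7 9 / 5 2]. Elementwise product with the kernel and sum: 7·-1 + 2·2.

-3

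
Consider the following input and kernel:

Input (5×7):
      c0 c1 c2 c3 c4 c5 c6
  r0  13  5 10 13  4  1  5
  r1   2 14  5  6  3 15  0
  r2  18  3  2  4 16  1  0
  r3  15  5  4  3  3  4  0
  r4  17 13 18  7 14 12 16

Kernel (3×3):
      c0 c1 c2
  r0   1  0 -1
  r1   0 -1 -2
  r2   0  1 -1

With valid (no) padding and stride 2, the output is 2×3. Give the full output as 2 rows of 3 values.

-20 -18 -15
-2 -30 8

Output[0,0]: The receptive field on the input at this output position is [13 5 10 / 2 14 5 / 18 3 2]. Elementwise product with the kernel and sum: 13·1 + 10·-1 + 14·-1 + 5·-2 + 3·1 + 2·-1.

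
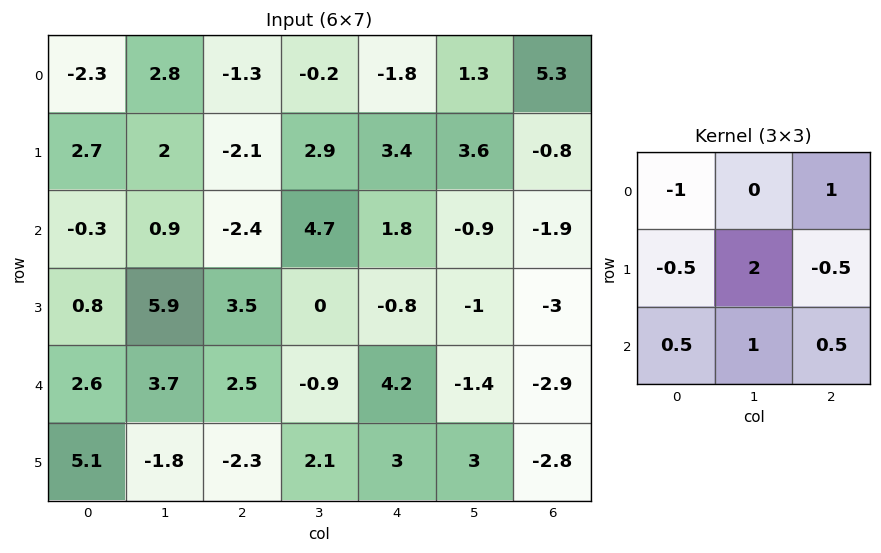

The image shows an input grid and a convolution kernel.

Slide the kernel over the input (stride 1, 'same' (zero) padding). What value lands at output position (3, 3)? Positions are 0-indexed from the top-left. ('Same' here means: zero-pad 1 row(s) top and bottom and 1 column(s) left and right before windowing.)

The receptive field on the zero-padded input at this output position is [-2.4 4.7 1.8 / 3.5 0 -0.8 / 2.5 -0.9 4.2]. Elementwise product with the kernel and sum: -2.4·-1 + 1.8·1 + 3.5·-0.5 + 0·2 + -0.8·-0.5 + 2.5·0.5 + -0.9·1 + 4.2·0.5.

5.3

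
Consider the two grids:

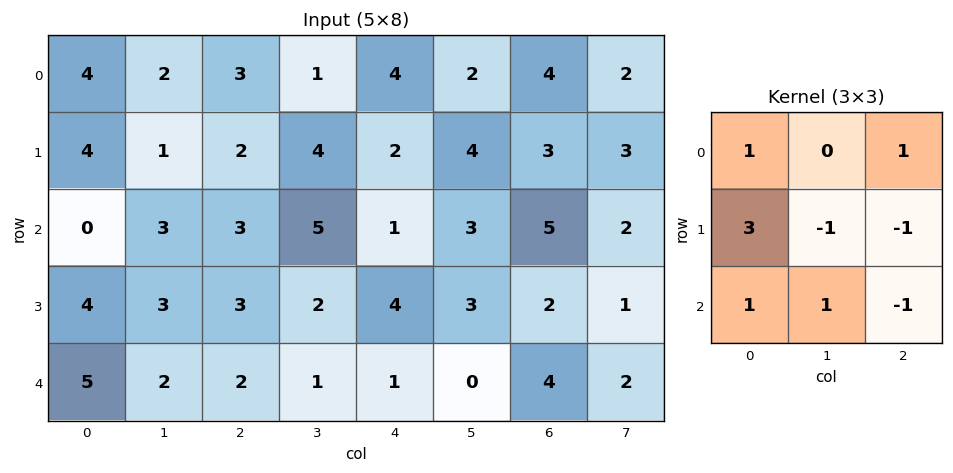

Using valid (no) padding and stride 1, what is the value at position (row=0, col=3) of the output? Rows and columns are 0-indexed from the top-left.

The receptive field on the input at this output position is [1 4 2 / 4 2 4 / 5 1 3]. Elementwise product with the kernel and sum: 1·1 + 2·1 + 4·3 + 2·-1 + 4·-1 + 5·1 + 1·1 + 3·-1.

12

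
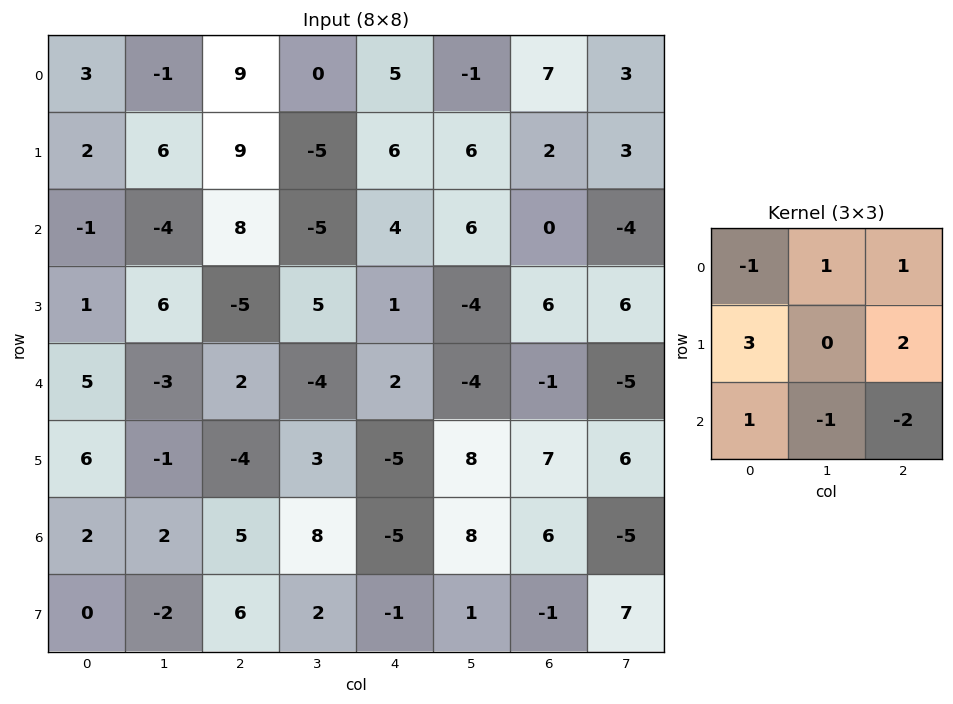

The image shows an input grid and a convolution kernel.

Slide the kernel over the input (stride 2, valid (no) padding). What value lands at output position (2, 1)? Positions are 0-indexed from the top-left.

The receptive field on the input at this output position is [2 -4 2 / -4 3 -5 / 5 8 -5]. Elementwise product with the kernel and sum: 2·-1 + -4·1 + 2·1 + -4·3 + -5·2 + 5·1 + 8·-1 + -5·-2.

-19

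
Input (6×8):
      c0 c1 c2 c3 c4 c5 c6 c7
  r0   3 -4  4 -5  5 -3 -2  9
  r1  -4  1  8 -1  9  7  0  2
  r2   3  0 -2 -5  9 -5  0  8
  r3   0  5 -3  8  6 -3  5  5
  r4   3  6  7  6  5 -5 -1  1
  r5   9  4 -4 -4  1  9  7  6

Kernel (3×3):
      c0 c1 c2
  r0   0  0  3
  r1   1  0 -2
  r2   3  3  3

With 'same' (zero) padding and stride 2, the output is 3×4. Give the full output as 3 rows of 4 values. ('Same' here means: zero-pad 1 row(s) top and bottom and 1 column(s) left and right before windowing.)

Output[0,0]: The receptive field on the zero-padded input at this output position is [0 0 0 / 0 3 -4 / 0 -4 1]. Elementwise product with the kernel and sum: 0·3 + 0·1 + -4·-2 + 0·3 + -4·3 + 1·3.

-1 30 46 6
18 37 59 6
42 6 25 74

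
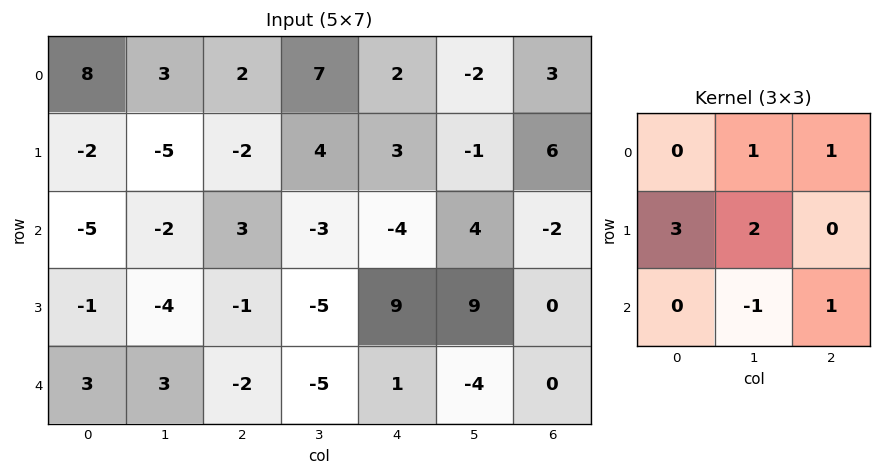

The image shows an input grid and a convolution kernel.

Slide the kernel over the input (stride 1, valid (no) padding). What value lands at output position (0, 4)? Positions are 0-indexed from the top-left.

The receptive field on the input at this output position is [2 -2 3 / 3 -1 6 / -4 4 -2]. Elementwise product with the kernel and sum: -2·1 + 3·1 + 3·3 + -1·2 + 4·-1 + -2·1.

2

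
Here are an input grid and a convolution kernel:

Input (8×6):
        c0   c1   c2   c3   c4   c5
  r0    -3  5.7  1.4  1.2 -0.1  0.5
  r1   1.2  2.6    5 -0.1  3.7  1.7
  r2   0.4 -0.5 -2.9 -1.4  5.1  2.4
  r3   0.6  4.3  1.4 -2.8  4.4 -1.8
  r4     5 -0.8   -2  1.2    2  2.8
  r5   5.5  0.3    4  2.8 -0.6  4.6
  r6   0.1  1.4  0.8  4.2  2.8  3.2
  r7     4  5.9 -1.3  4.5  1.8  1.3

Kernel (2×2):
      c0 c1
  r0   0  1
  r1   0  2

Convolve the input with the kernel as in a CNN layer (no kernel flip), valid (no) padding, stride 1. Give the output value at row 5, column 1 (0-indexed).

The receptive field on the input at this output position is [0.3 4 / 1.4 0.8]. Elementwise product with the kernel and sum: 4·1 + 0.8·2.

5.6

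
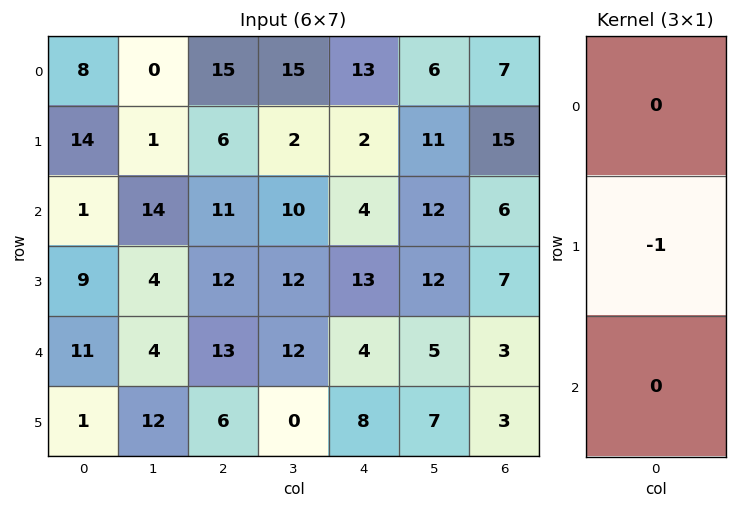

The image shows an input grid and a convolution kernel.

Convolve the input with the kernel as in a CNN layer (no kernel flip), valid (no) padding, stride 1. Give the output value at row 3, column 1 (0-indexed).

-4

The receptive field on the input at this output position is [4 / 4 / 12]. Elementwise product with the kernel and sum: 4·-1.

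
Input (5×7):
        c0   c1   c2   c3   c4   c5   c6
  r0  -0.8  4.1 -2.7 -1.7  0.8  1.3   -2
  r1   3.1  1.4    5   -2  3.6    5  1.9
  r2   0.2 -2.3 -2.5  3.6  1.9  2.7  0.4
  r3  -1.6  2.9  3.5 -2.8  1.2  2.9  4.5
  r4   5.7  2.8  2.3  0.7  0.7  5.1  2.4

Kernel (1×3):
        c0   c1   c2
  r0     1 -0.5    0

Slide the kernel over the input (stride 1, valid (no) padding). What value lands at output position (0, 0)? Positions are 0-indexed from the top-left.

The receptive field on the input at this output position is [-0.8 4.1 -2.7]. Elementwise product with the kernel and sum: -0.8·1 + 4.1·-0.5.

-2.85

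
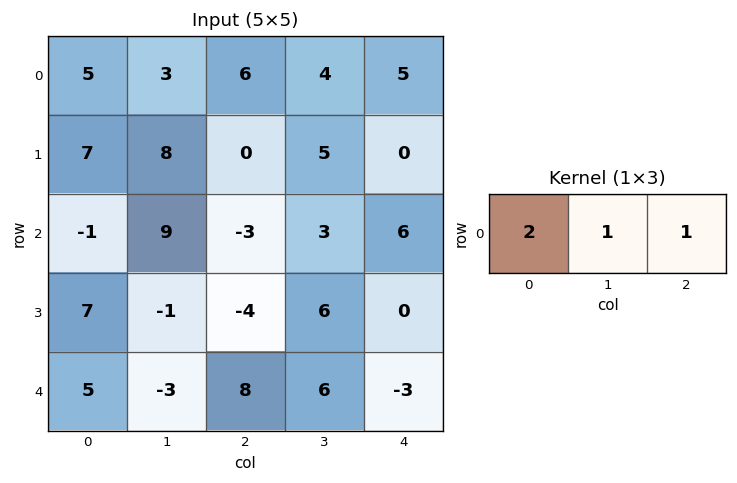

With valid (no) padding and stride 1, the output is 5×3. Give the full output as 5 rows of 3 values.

19 16 21
22 21 5
4 18 3
9 0 -2
15 8 19

Output[0,0]: The receptive field on the input at this output position is [5 3 6]. Elementwise product with the kernel and sum: 5·2 + 3·1 + 6·1.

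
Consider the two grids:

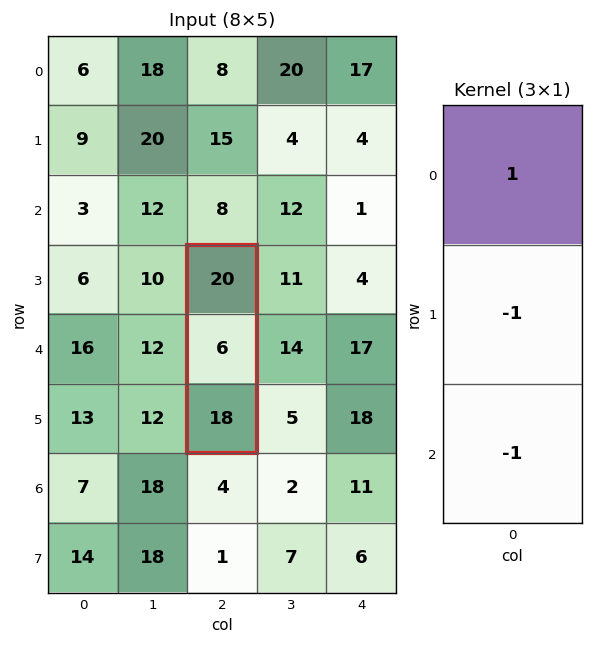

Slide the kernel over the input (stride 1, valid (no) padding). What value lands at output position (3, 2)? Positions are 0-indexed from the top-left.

-4

The receptive field on the input at this output position is [20 / 6 / 18]. Elementwise product with the kernel and sum: 20·1 + 6·-1 + 18·-1.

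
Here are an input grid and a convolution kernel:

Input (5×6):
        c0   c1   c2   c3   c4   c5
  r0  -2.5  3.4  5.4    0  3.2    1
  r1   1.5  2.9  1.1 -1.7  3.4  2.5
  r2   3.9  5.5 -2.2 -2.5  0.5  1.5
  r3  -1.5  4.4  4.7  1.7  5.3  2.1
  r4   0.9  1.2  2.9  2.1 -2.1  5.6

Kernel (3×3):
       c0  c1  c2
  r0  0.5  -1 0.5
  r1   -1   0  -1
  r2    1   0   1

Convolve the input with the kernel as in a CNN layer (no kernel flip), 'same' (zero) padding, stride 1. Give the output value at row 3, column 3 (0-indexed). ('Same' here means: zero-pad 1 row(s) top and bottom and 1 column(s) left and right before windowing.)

The receptive field on the zero-padded input at this output position is [-2.2 -2.5 0.5 / 4.7 1.7 5.3 / 2.9 2.1 -2.1]. Elementwise product with the kernel and sum: -2.2·0.5 + -2.5·-1 + 0.5·0.5 + 4.7·-1 + 5.3·-1 + 2.9·1 + -2.1·1.

-7.55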